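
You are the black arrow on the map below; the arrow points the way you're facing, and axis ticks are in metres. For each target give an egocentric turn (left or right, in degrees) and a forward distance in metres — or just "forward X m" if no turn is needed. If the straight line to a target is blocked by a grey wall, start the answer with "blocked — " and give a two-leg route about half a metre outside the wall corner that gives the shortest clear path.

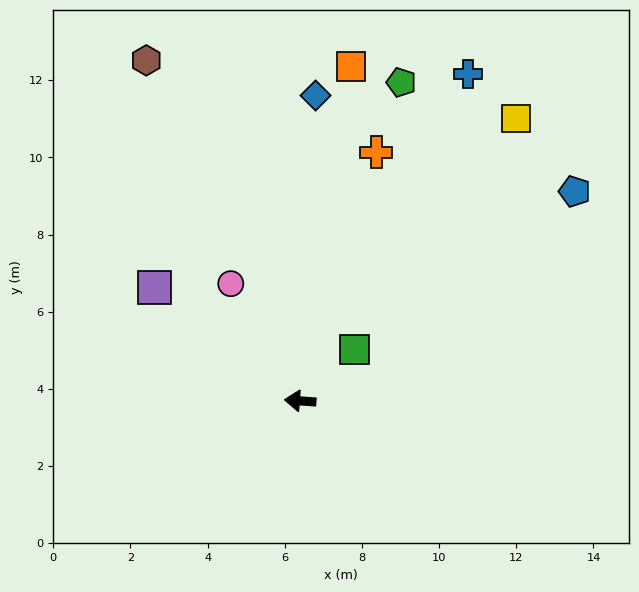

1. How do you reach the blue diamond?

turn right 89°, forward 7.9 m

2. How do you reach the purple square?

turn right 34°, forward 4.8 m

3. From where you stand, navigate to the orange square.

turn right 95°, forward 8.8 m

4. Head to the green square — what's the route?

turn right 132°, forward 1.9 m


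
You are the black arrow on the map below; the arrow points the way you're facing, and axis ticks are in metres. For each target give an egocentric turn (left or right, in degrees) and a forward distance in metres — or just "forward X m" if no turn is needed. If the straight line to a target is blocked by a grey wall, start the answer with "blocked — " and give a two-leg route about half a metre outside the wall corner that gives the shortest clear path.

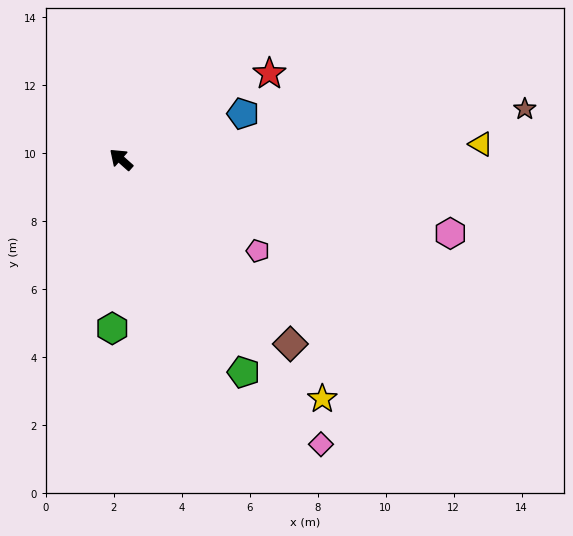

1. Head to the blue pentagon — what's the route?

turn right 118°, forward 3.8 m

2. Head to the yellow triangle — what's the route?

turn right 136°, forward 10.6 m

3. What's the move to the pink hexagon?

turn right 151°, forward 9.9 m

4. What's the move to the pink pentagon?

turn right 172°, forward 4.8 m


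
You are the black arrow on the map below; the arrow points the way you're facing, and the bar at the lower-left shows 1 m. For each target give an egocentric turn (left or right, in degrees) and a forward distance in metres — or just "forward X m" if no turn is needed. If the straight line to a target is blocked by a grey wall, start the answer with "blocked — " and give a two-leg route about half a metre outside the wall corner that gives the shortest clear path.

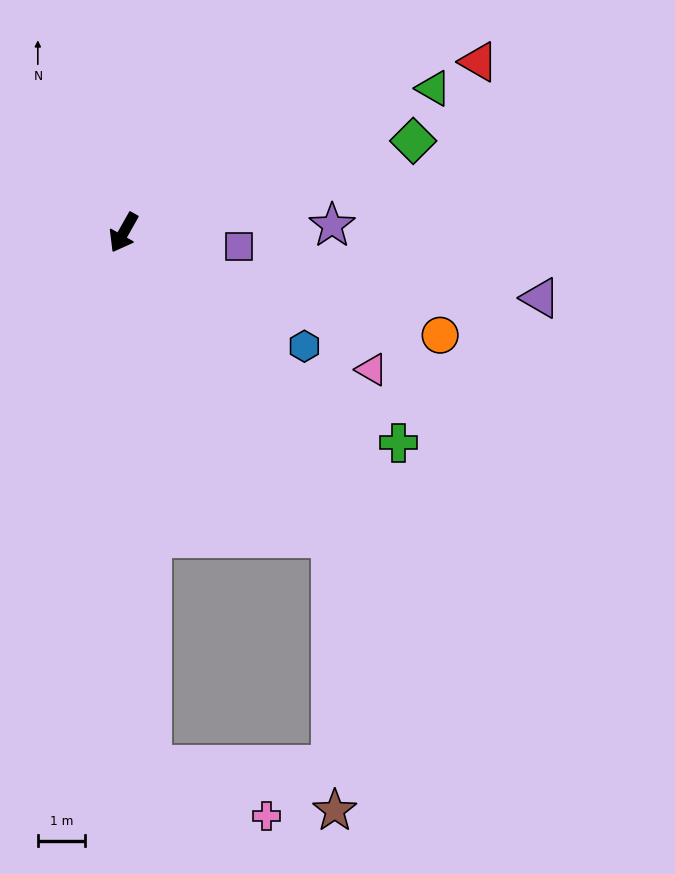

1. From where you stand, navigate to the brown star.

blocked — turn left 64°, forward 7.9 m, then turn right 34°, forward 5.8 m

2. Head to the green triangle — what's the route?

turn left 144°, forward 7.3 m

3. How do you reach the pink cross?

blocked — turn left 32°, forward 11.4 m, then turn left 63°, forward 2.7 m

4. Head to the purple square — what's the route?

turn left 113°, forward 2.5 m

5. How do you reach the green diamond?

turn left 137°, forward 6.5 m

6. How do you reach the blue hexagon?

turn left 87°, forward 4.6 m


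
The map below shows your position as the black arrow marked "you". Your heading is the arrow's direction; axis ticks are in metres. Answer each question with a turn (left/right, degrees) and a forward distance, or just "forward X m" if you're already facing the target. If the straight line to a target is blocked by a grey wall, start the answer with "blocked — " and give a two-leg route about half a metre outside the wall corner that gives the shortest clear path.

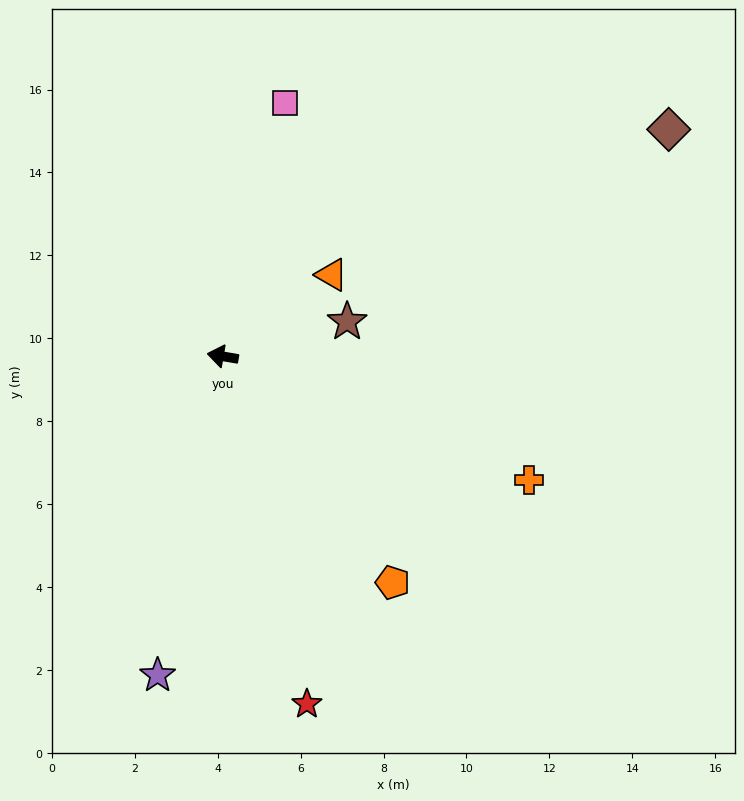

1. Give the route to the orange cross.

turn left 168°, forward 8.0 m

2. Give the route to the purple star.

turn left 88°, forward 7.8 m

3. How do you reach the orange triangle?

turn right 134°, forward 3.3 m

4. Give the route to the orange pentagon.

turn left 137°, forward 6.8 m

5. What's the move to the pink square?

turn right 94°, forward 6.3 m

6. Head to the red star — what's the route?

turn left 113°, forward 8.6 m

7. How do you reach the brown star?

turn right 155°, forward 3.1 m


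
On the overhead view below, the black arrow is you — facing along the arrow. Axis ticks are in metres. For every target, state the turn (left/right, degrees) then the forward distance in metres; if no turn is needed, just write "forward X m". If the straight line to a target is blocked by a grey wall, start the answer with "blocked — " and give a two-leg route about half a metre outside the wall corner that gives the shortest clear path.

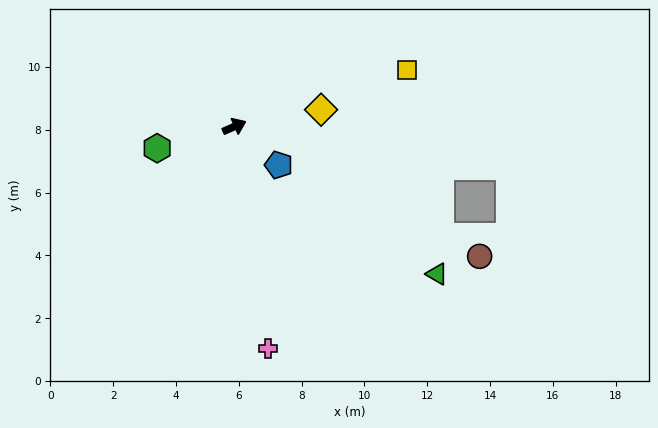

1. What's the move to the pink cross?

turn right 105°, forward 7.2 m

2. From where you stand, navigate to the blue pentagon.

turn right 65°, forward 1.9 m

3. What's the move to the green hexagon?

turn left 172°, forward 2.6 m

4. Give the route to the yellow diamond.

turn right 13°, forward 2.8 m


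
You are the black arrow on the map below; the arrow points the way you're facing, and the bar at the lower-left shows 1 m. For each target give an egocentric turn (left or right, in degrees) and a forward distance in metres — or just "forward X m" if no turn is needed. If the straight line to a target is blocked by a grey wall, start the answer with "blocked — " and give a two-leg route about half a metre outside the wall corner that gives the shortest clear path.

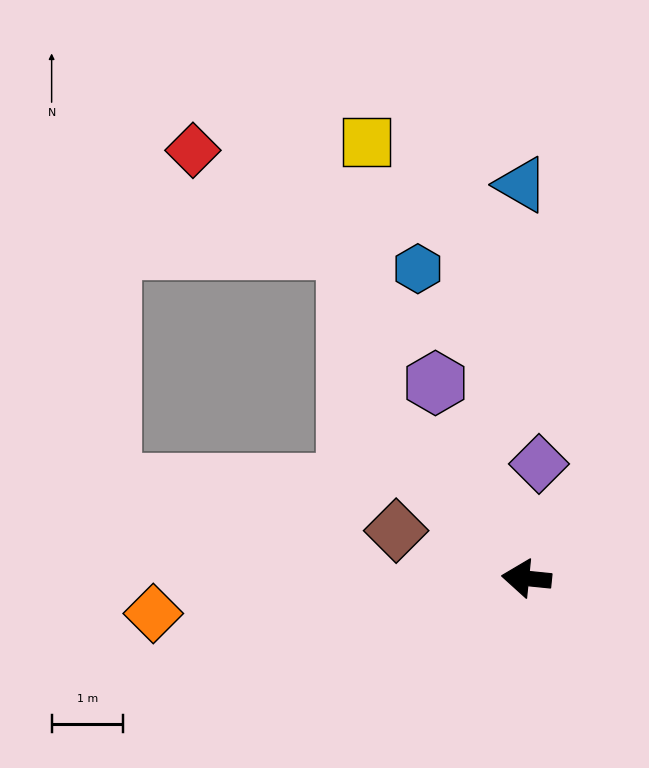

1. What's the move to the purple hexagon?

turn right 59°, forward 3.0 m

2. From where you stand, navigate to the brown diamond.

turn right 14°, forward 1.9 m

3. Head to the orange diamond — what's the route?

turn left 11°, forward 5.3 m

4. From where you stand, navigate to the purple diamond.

turn right 90°, forward 1.6 m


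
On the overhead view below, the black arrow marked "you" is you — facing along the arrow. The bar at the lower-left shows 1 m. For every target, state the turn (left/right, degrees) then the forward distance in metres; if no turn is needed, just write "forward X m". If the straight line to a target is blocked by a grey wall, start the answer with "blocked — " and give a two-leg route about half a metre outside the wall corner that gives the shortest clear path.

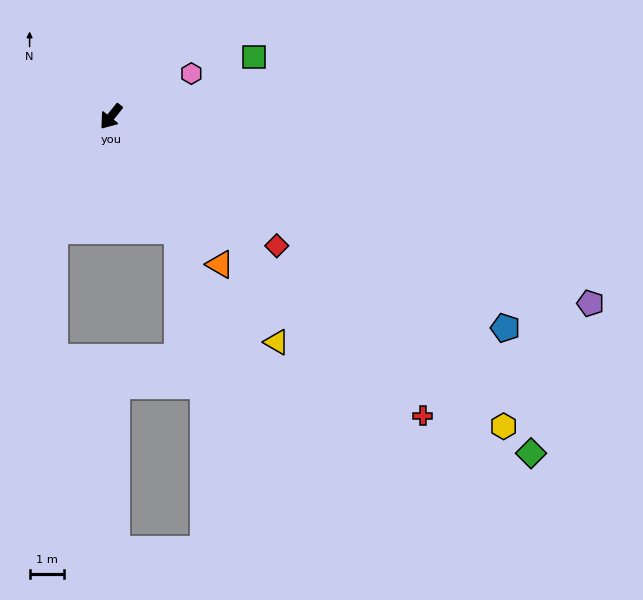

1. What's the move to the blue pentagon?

turn left 100°, forward 13.1 m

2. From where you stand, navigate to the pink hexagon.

turn left 157°, forward 2.7 m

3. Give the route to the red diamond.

turn left 91°, forward 6.1 m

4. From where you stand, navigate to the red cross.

turn left 85°, forward 12.6 m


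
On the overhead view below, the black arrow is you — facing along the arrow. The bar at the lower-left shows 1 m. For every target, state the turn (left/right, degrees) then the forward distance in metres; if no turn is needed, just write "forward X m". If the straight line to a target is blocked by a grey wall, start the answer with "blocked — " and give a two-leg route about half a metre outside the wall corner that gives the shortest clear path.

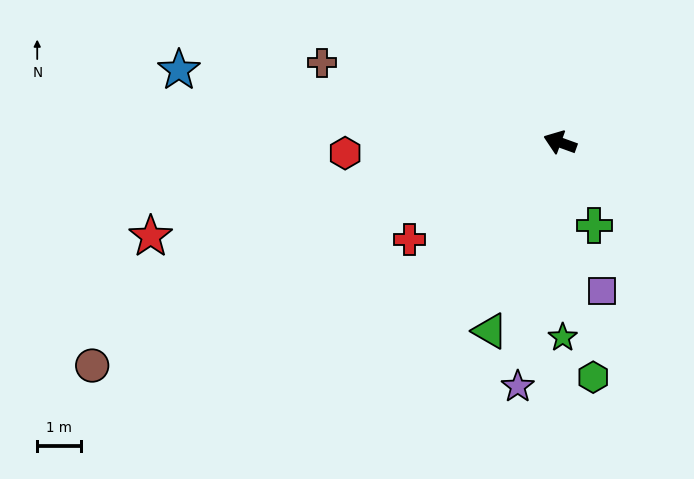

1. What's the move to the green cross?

turn left 132°, forward 2.0 m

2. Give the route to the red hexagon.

turn left 23°, forward 4.9 m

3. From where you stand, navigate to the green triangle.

turn left 90°, forward 4.6 m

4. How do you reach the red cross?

turn left 53°, forward 4.1 m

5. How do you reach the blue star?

turn left 9°, forward 8.8 m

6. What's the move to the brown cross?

forward 5.7 m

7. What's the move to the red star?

turn left 33°, forward 9.5 m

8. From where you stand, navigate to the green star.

turn left 111°, forward 4.4 m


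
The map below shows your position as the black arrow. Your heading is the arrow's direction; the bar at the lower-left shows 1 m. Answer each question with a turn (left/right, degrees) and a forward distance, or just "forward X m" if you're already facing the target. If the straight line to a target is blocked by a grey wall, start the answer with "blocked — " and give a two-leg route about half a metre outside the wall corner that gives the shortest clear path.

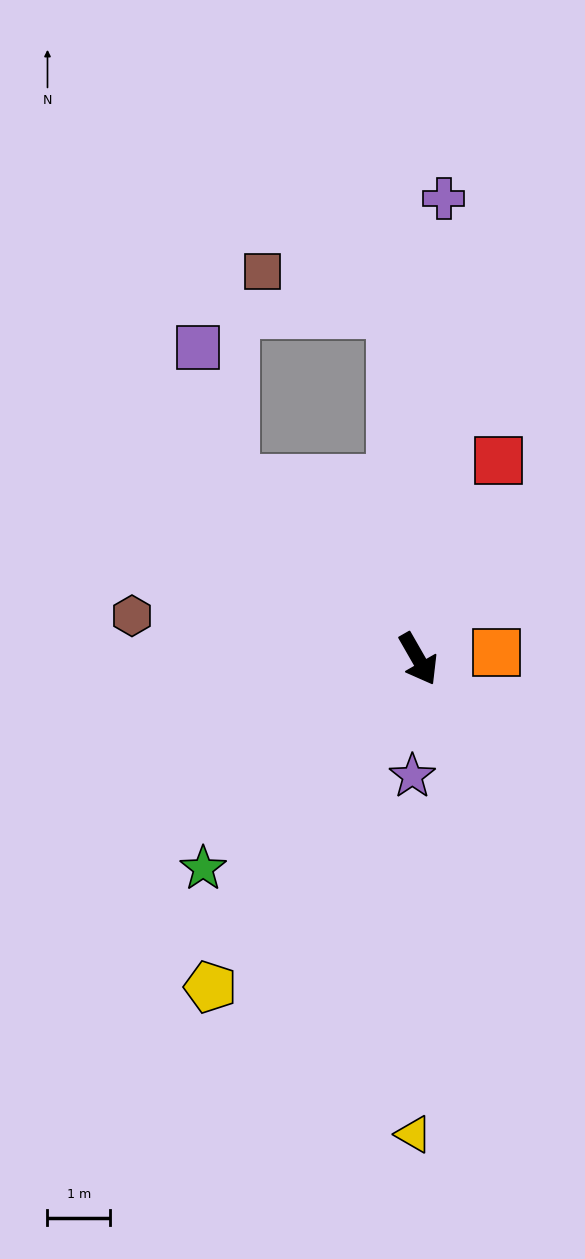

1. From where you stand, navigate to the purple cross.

turn left 147°, forward 7.4 m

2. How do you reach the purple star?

turn right 33°, forward 1.9 m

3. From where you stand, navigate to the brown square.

blocked — turn left 154°, forward 5.6 m, then turn left 69°, forward 2.2 m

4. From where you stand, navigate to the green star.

turn right 76°, forward 4.8 m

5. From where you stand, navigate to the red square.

turn left 128°, forward 3.4 m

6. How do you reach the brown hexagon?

turn right 128°, forward 4.6 m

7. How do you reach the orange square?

turn left 65°, forward 1.3 m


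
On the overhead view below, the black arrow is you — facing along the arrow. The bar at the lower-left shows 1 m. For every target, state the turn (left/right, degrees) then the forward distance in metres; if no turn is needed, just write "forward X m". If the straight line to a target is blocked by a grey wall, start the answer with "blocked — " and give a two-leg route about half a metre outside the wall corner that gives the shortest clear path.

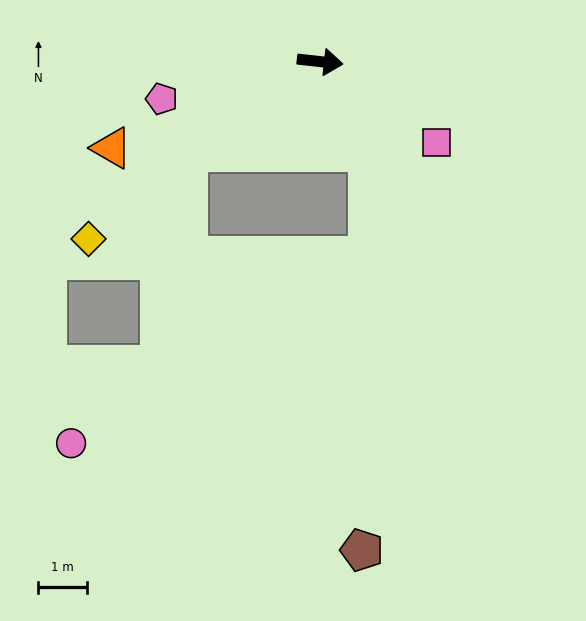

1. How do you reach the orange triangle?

turn right 151°, forward 4.7 m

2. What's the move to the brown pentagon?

blocked — turn right 55°, forward 2.1 m, then turn right 30°, forward 8.3 m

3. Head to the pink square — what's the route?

turn right 29°, forward 2.9 m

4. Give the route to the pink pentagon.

turn right 161°, forward 3.4 m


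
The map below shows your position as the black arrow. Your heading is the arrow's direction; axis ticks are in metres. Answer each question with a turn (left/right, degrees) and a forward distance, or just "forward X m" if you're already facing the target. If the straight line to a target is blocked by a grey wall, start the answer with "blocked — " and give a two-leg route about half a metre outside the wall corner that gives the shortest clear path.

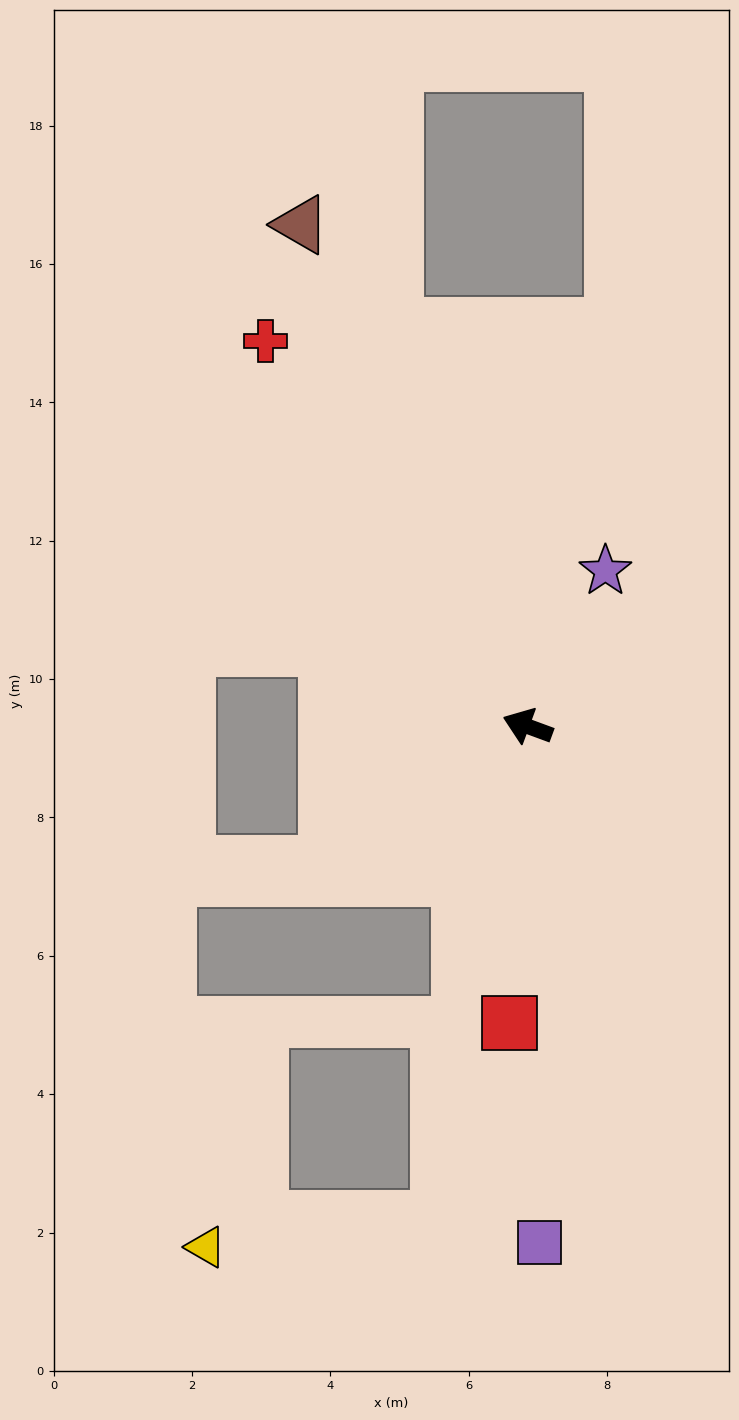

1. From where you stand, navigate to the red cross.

turn right 36°, forward 6.7 m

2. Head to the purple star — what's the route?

turn right 96°, forward 2.5 m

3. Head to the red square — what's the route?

turn left 107°, forward 4.3 m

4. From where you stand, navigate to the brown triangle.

turn right 45°, forward 8.0 m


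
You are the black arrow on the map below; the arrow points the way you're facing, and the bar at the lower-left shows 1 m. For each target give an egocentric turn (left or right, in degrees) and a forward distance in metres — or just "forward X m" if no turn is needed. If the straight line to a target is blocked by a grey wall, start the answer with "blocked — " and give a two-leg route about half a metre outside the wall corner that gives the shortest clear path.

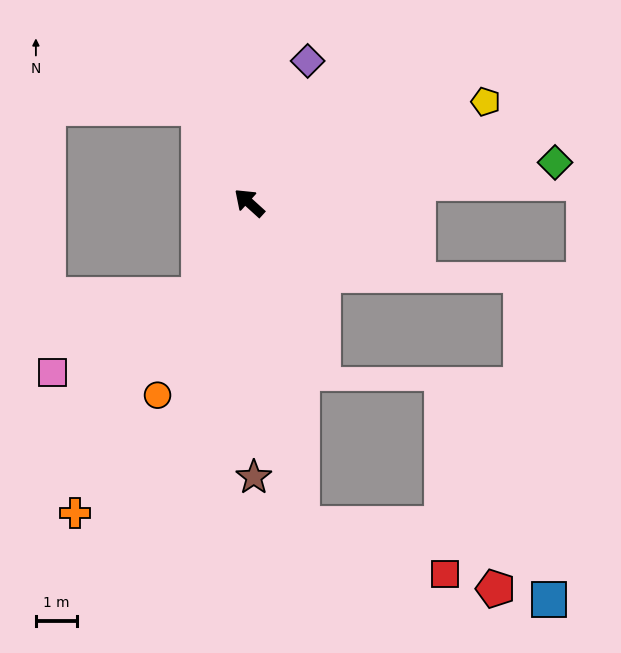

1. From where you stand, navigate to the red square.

blocked — turn left 142°, forward 7.8 m, then turn left 61°, forward 3.6 m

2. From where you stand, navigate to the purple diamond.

turn right 70°, forward 3.7 m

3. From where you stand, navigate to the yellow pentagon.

turn right 115°, forward 6.2 m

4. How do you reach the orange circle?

turn left 107°, forward 5.1 m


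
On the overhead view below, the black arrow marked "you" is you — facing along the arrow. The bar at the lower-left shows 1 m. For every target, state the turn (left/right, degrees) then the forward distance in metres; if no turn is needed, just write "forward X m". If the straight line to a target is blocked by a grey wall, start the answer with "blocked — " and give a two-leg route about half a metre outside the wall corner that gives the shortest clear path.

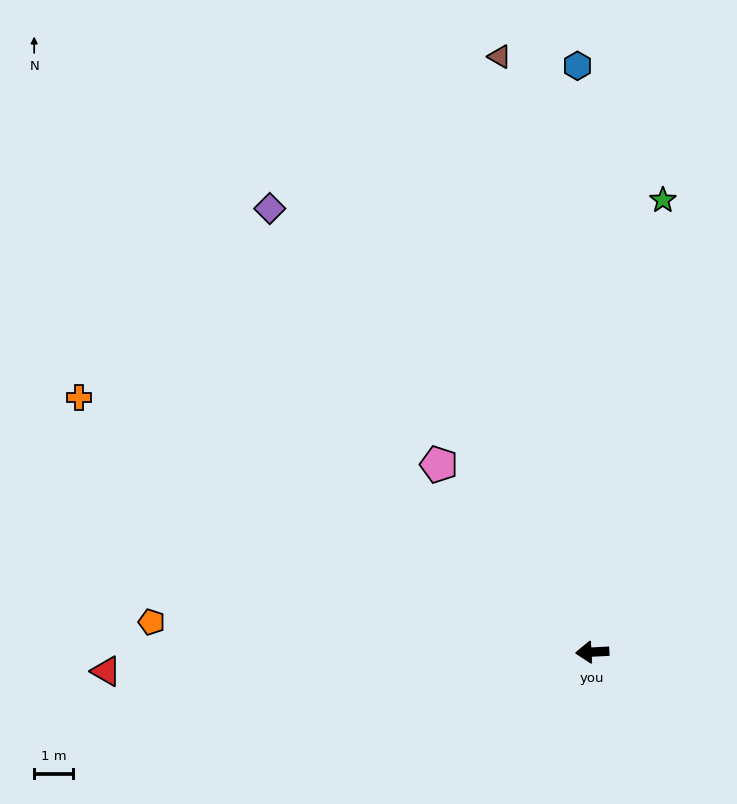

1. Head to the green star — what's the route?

turn right 102°, forward 11.6 m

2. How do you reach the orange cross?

turn right 29°, forward 14.6 m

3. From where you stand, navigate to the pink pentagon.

turn right 54°, forward 6.2 m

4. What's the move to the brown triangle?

turn right 84°, forward 15.3 m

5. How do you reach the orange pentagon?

turn right 7°, forward 11.2 m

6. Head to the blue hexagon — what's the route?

turn right 92°, forward 14.9 m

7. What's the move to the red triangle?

forward 12.4 m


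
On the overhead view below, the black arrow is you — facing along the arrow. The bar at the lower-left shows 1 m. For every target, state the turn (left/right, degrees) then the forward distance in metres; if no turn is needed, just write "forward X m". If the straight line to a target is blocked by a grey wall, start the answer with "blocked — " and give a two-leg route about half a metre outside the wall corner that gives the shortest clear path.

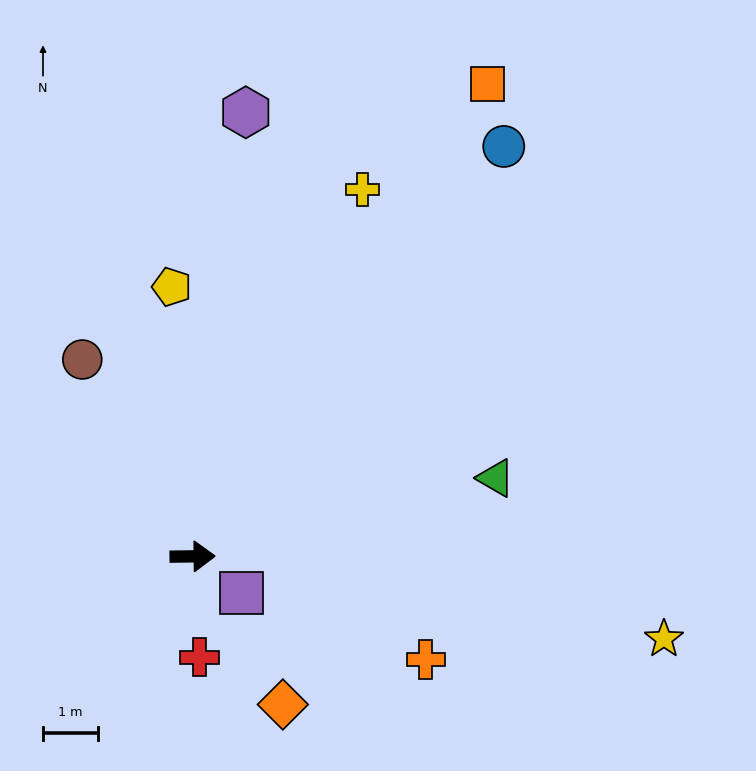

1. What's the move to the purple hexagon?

turn left 82°, forward 8.2 m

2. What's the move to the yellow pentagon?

turn left 94°, forward 5.0 m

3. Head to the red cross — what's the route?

turn right 87°, forward 1.8 m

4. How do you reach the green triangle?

turn left 14°, forward 5.7 m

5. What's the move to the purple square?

turn right 38°, forward 1.1 m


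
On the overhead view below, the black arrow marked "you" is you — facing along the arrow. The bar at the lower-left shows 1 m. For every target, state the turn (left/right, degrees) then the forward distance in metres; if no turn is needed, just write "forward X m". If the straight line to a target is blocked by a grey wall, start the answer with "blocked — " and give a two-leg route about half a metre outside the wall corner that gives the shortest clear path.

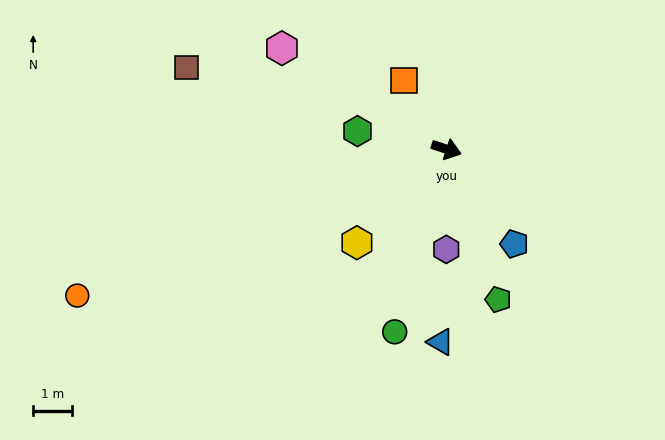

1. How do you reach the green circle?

turn right 88°, forward 4.8 m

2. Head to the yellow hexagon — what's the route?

turn right 116°, forward 3.3 m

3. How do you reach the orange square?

turn left 140°, forward 2.1 m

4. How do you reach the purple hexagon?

turn right 72°, forward 2.6 m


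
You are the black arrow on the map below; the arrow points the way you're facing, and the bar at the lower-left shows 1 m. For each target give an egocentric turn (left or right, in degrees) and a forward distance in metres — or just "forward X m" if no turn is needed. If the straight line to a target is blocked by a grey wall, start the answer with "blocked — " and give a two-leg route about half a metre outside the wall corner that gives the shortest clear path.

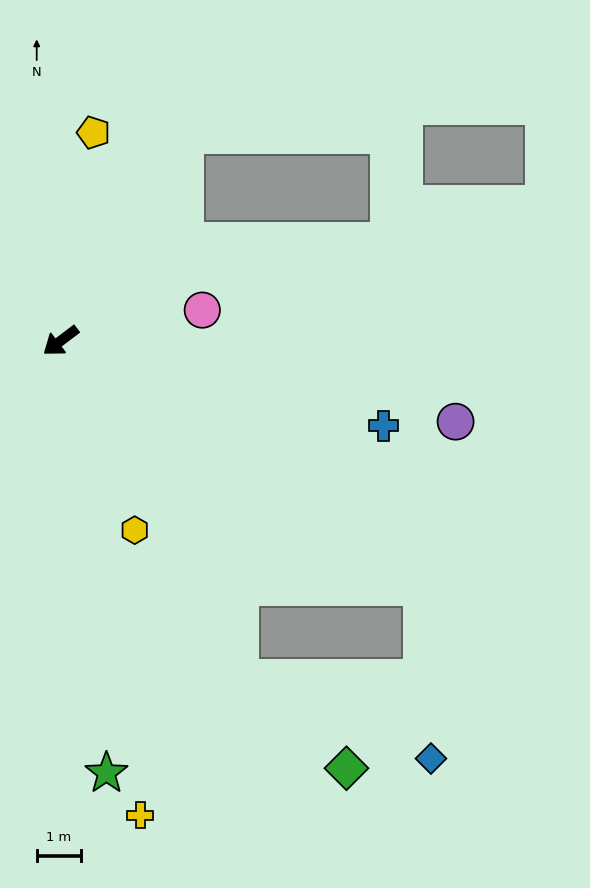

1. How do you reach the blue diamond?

blocked — turn left 81°, forward 8.7 m, then turn left 39°, forward 4.7 m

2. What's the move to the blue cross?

turn left 128°, forward 7.6 m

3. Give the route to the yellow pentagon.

turn right 136°, forward 4.8 m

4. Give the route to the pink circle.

turn left 155°, forward 3.3 m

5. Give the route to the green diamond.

blocked — turn left 81°, forward 8.7 m, then turn left 21°, forward 3.2 m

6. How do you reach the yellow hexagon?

turn left 74°, forward 4.6 m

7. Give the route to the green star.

turn left 59°, forward 9.9 m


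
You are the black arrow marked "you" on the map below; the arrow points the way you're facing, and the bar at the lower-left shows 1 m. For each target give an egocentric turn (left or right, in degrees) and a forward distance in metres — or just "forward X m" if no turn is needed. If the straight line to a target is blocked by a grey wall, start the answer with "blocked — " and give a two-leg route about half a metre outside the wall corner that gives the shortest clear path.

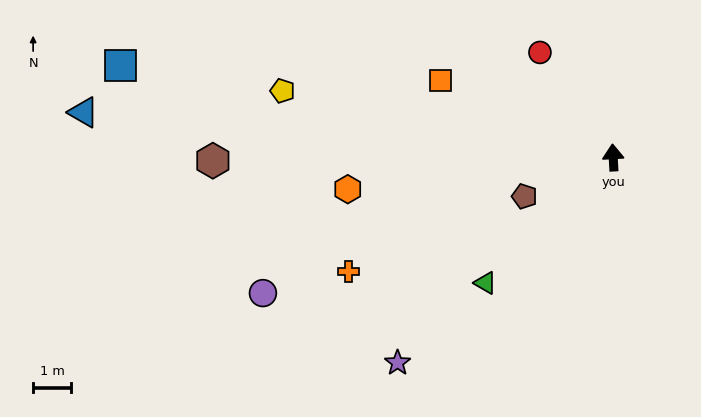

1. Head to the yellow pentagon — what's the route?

turn left 75°, forward 8.9 m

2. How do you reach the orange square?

turn left 63°, forward 5.0 m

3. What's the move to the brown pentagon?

turn left 110°, forward 2.5 m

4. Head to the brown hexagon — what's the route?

turn left 87°, forward 10.5 m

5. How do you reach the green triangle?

turn left 131°, forward 4.7 m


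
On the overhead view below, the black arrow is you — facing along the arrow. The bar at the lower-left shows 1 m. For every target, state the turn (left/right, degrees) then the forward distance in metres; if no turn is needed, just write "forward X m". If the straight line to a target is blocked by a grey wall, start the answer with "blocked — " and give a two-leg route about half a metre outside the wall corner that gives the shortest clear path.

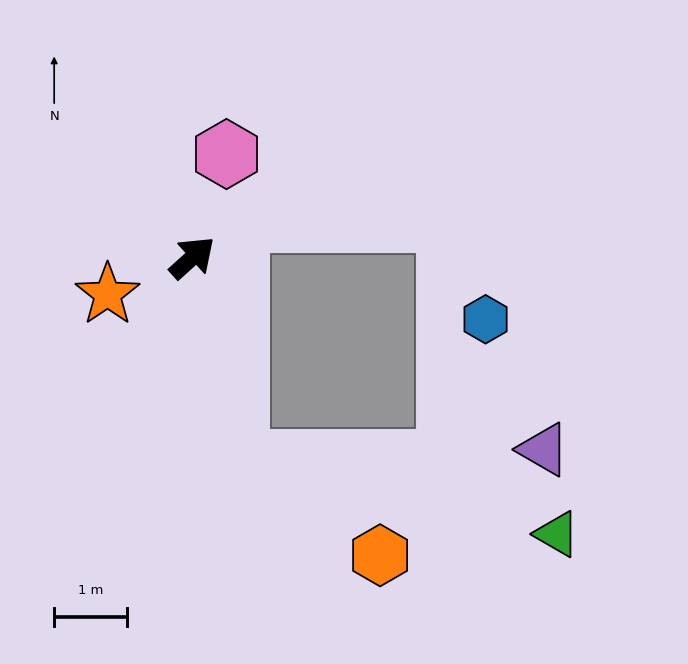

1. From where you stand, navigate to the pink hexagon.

turn left 30°, forward 1.5 m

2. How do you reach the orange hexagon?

blocked — turn right 119°, forward 2.9 m, then turn left 43°, forward 2.3 m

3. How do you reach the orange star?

turn left 161°, forward 1.3 m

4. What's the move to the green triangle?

blocked — turn right 119°, forward 2.9 m, then turn left 64°, forward 4.5 m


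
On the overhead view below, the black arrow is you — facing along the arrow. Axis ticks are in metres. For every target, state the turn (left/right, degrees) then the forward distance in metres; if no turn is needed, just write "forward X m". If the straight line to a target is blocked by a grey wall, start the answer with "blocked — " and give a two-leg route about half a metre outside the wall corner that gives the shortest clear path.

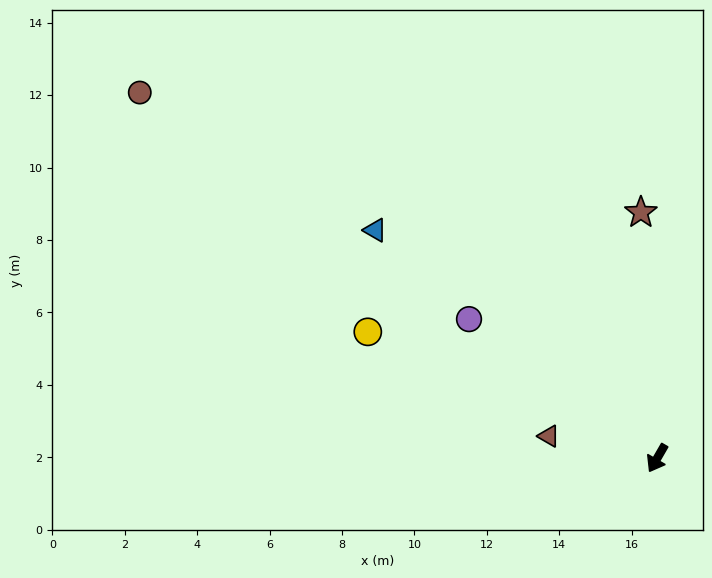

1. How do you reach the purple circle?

turn right 96°, forward 6.5 m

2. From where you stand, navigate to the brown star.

turn right 146°, forward 6.8 m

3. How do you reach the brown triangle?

turn right 72°, forward 3.1 m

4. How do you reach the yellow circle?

turn right 84°, forward 8.7 m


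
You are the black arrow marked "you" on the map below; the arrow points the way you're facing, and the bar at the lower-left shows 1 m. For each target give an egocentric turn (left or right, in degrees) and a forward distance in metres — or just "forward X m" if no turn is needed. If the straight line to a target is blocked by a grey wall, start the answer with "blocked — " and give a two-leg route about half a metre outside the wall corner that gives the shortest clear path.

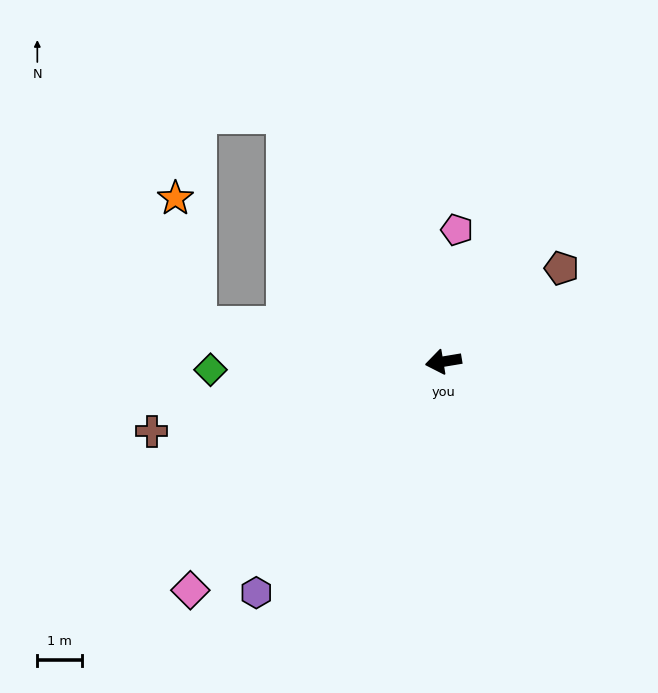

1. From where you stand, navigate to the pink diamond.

turn left 33°, forward 7.6 m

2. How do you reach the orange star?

blocked — turn right 18°, forward 5.5 m, then turn right 71°, forward 2.8 m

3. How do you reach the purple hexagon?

turn left 42°, forward 6.6 m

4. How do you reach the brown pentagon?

turn right 151°, forward 3.3 m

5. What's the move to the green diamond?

turn right 7°, forward 5.2 m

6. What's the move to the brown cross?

turn left 4°, forward 6.6 m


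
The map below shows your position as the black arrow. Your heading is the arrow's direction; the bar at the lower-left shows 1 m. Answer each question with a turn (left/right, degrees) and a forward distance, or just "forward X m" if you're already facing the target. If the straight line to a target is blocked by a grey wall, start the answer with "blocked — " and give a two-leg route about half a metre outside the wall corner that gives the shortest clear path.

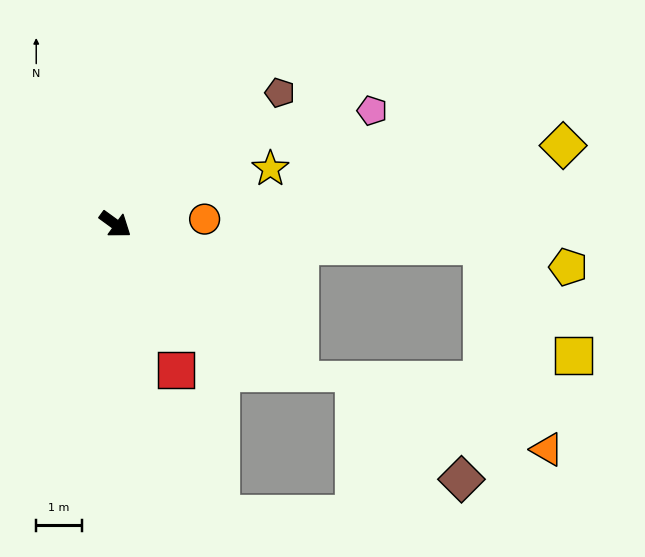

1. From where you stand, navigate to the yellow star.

turn left 56°, forward 3.6 m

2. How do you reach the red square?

turn right 32°, forward 3.5 m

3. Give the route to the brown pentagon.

turn left 75°, forward 4.6 m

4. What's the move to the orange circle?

turn left 39°, forward 2.0 m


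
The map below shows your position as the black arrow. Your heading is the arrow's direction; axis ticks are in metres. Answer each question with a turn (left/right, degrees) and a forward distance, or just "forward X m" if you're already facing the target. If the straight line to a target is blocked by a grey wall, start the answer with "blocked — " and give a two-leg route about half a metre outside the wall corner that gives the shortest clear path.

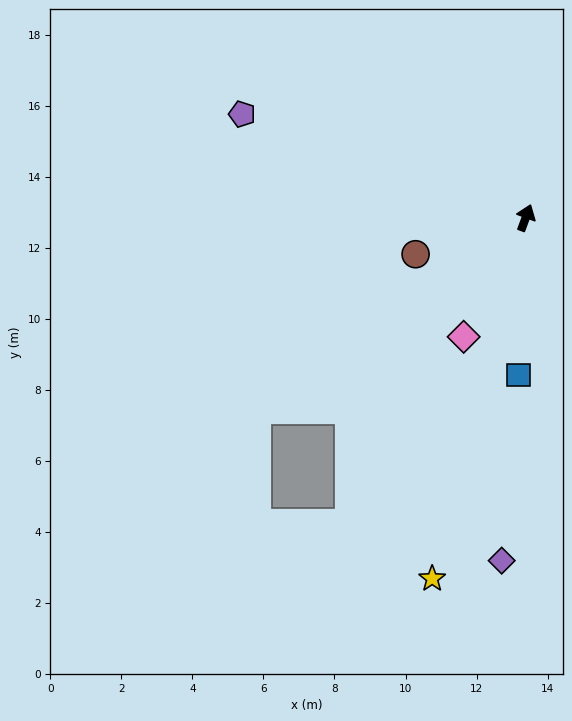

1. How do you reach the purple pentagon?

turn left 90°, forward 8.5 m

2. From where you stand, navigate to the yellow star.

turn right 174°, forward 10.5 m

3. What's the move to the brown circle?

turn left 129°, forward 3.3 m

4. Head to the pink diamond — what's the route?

turn left 173°, forward 3.8 m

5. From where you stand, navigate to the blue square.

turn right 162°, forward 4.4 m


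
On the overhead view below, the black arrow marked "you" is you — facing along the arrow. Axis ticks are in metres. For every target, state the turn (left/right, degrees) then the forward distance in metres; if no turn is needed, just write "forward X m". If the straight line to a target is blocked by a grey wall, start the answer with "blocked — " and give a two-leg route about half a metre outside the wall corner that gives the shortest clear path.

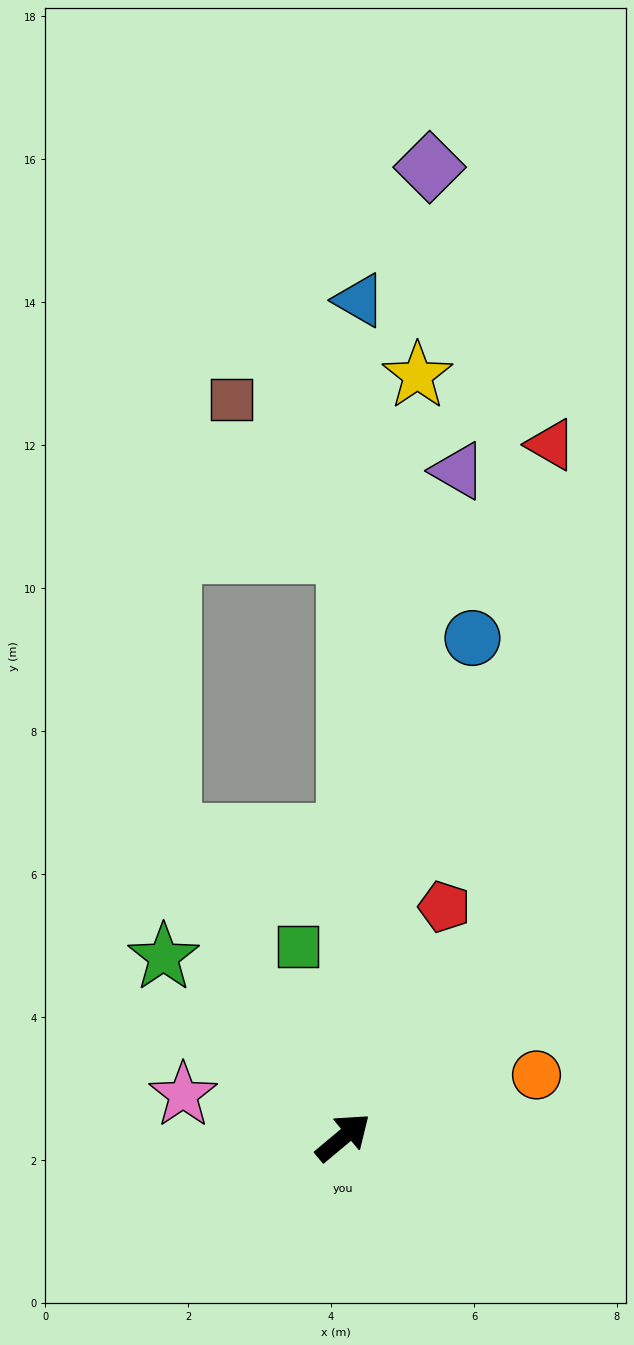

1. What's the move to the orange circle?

turn right 22°, forward 2.8 m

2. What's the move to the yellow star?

turn left 45°, forward 10.7 m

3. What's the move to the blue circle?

turn left 36°, forward 7.2 m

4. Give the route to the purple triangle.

turn left 40°, forward 9.5 m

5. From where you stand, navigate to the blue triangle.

turn left 49°, forward 11.7 m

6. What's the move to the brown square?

blocked — turn left 50°, forward 8.2 m, then turn left 37°, forward 2.7 m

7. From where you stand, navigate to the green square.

turn left 63°, forward 2.7 m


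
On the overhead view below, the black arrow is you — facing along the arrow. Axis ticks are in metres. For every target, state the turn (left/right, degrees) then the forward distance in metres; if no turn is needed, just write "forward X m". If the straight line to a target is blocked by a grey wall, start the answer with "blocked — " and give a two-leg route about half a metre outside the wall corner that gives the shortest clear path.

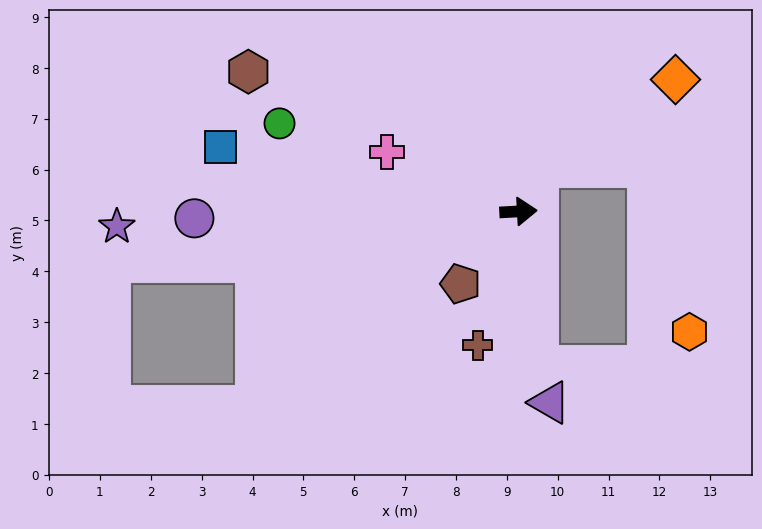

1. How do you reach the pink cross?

turn left 153°, forward 2.8 m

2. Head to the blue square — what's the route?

turn left 165°, forward 6.0 m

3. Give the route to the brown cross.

turn right 110°, forward 2.7 m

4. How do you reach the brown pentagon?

turn right 132°, forward 1.8 m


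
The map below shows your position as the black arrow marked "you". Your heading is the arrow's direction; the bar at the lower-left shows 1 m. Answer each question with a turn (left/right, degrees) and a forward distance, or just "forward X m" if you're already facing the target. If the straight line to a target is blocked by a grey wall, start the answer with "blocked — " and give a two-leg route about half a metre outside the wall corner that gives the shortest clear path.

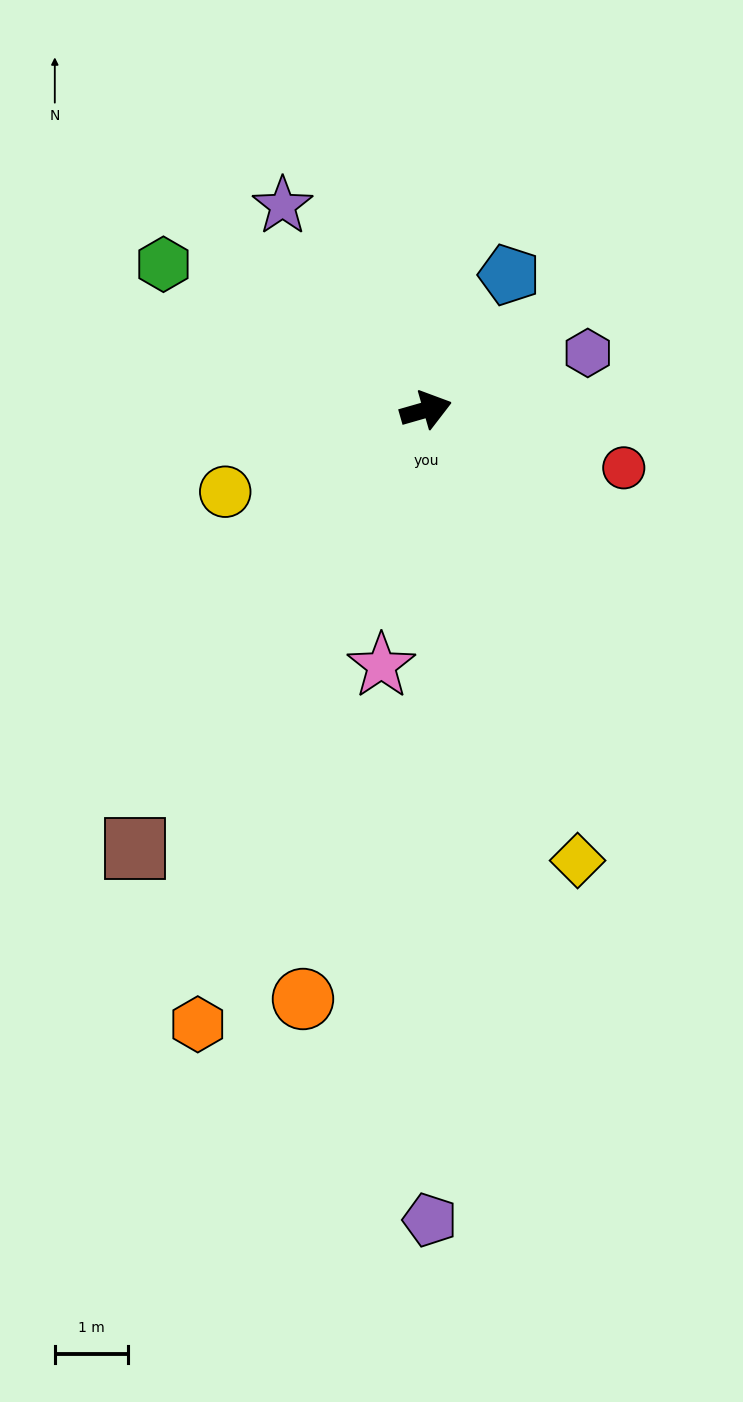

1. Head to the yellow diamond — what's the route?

turn right 87°, forward 6.5 m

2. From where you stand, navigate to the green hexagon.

turn left 135°, forward 4.1 m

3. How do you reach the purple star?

turn left 109°, forward 3.4 m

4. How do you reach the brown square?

turn right 140°, forward 7.2 m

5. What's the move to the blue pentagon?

turn left 42°, forward 2.2 m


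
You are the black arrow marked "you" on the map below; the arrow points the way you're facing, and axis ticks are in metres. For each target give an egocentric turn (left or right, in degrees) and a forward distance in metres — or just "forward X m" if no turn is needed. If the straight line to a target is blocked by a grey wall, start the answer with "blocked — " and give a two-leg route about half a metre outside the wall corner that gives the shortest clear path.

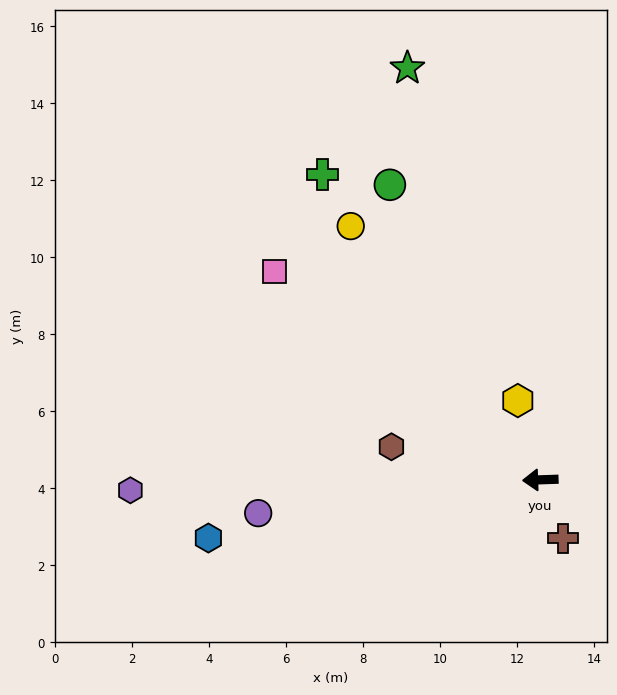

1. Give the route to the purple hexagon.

forward 10.6 m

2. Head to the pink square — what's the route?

turn right 40°, forward 8.8 m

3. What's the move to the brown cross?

turn left 109°, forward 1.6 m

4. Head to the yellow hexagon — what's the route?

turn right 76°, forward 2.1 m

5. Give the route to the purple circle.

turn left 5°, forward 7.4 m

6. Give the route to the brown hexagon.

turn right 14°, forward 4.0 m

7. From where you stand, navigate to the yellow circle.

turn right 55°, forward 8.2 m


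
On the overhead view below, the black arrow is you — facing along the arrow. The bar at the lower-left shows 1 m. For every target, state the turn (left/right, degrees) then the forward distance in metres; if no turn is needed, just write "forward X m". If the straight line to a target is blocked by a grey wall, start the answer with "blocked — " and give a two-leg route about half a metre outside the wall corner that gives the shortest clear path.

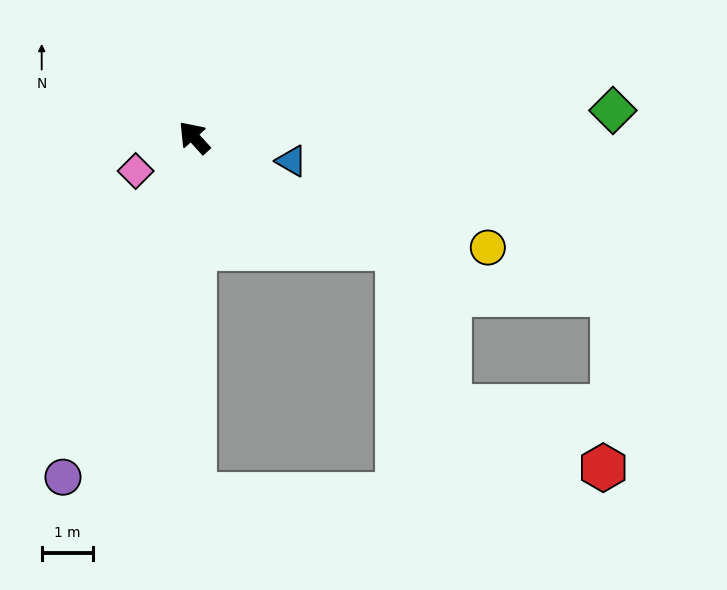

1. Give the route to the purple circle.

turn left 117°, forward 7.1 m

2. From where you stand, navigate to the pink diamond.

turn left 78°, forward 1.3 m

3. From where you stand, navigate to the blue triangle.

turn right 146°, forward 2.0 m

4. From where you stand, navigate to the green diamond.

turn right 128°, forward 8.2 m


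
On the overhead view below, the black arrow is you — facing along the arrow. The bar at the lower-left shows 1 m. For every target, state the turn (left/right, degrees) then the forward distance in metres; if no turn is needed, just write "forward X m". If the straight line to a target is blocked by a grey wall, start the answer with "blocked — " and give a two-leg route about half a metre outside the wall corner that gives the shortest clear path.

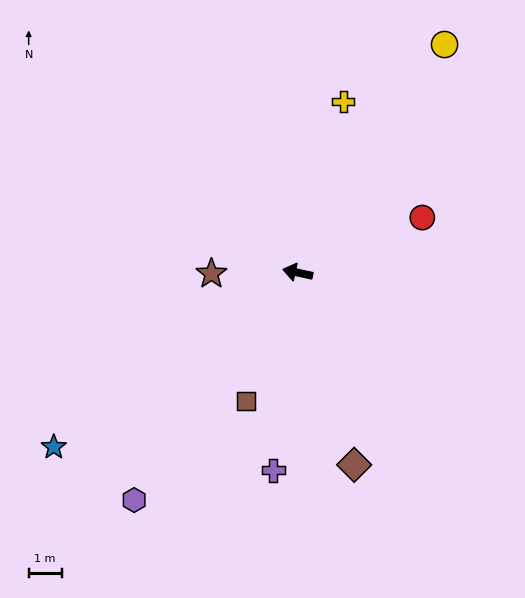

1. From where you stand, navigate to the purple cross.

turn left 95°, forward 6.0 m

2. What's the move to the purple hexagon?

turn left 66°, forward 8.5 m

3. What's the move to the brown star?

turn left 13°, forward 2.6 m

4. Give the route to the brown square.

turn left 80°, forward 4.2 m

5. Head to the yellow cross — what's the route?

turn right 93°, forward 5.4 m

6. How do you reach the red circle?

turn right 144°, forward 4.1 m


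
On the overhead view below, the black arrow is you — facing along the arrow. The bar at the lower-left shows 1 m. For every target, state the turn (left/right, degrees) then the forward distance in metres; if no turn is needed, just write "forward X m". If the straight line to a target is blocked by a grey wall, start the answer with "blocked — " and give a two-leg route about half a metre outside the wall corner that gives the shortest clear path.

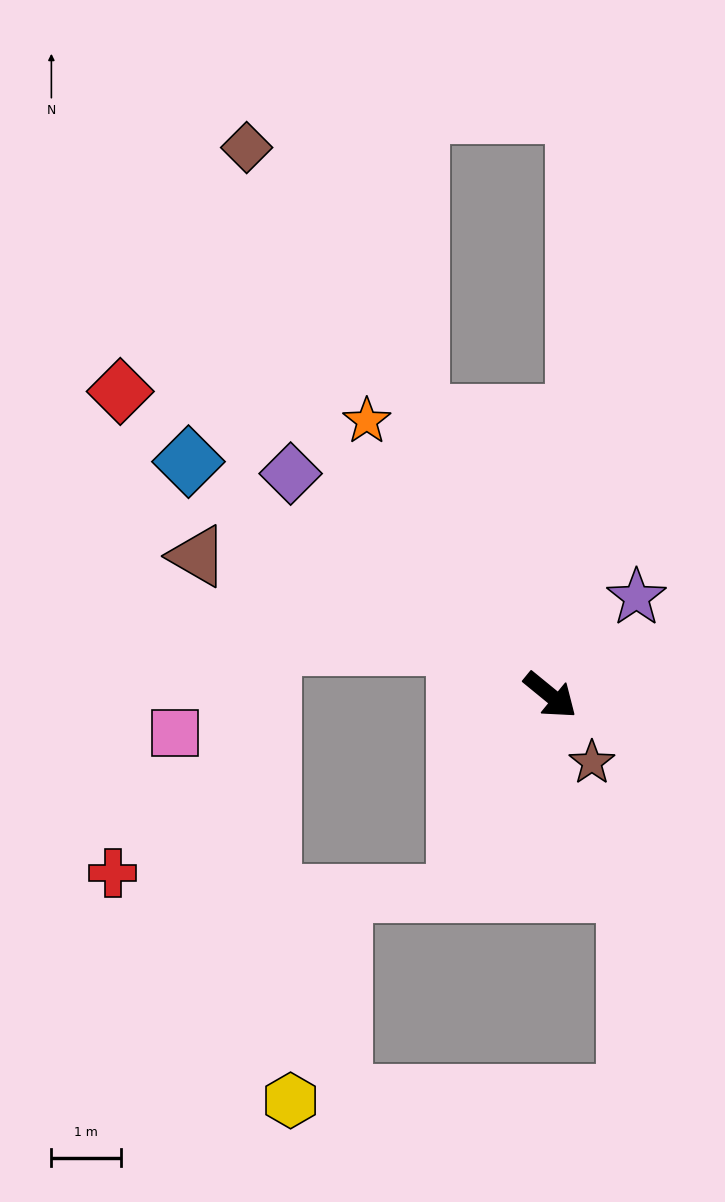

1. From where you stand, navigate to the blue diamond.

turn right 174°, forward 6.2 m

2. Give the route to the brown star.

turn right 19°, forward 1.1 m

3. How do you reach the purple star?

turn left 88°, forward 1.9 m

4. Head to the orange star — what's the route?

turn left 163°, forward 4.8 m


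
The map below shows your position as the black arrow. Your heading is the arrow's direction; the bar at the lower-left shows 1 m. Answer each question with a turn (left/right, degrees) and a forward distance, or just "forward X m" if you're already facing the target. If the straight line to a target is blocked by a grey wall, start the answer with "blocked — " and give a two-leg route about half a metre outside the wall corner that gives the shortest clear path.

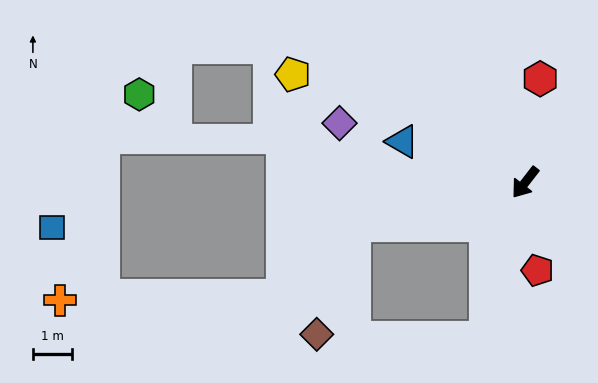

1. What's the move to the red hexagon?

turn right 150°, forward 2.7 m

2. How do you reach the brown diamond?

blocked — turn right 38°, forward 4.5 m, then turn left 57°, forward 3.0 m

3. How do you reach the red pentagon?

turn left 46°, forward 2.3 m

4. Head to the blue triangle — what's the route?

turn right 71°, forward 3.3 m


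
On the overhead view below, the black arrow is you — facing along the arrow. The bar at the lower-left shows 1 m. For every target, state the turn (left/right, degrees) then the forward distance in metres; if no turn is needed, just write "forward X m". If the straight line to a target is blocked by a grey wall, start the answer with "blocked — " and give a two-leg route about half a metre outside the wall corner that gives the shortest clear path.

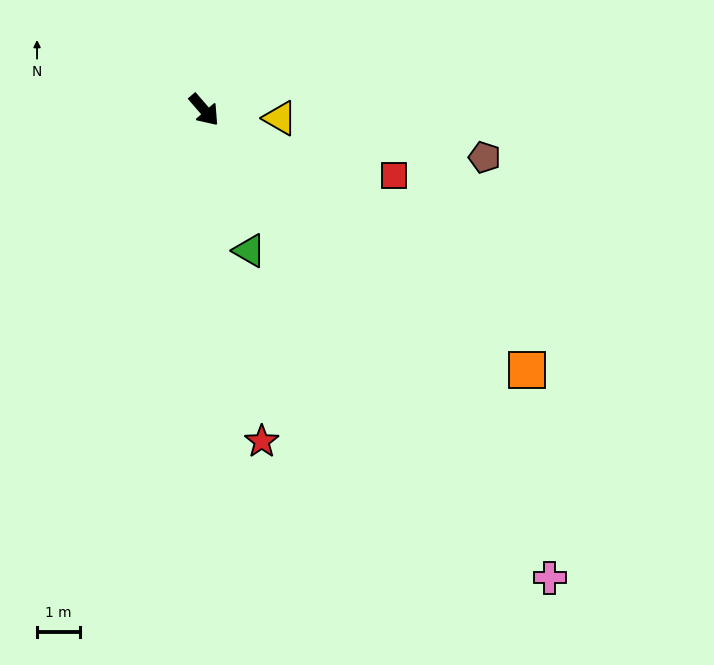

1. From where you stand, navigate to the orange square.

turn left 10°, forward 9.6 m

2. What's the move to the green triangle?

turn right 23°, forward 3.4 m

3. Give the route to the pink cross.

turn right 4°, forward 13.4 m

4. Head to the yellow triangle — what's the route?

turn left 43°, forward 1.8 m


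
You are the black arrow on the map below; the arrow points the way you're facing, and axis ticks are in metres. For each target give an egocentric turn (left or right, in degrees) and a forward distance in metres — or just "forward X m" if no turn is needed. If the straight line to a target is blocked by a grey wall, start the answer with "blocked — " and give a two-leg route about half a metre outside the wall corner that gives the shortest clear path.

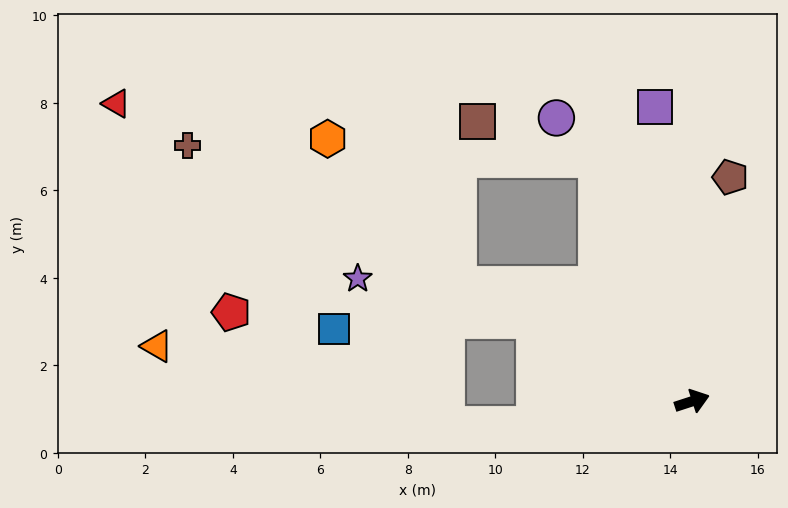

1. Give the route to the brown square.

blocked — turn left 93°, forward 5.9 m, then turn left 51°, forward 2.9 m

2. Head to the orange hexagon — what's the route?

blocked — turn left 136°, forward 6.0 m, then turn right 22°, forward 4.5 m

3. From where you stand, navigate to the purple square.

turn left 79°, forward 6.8 m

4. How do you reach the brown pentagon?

turn left 62°, forward 5.2 m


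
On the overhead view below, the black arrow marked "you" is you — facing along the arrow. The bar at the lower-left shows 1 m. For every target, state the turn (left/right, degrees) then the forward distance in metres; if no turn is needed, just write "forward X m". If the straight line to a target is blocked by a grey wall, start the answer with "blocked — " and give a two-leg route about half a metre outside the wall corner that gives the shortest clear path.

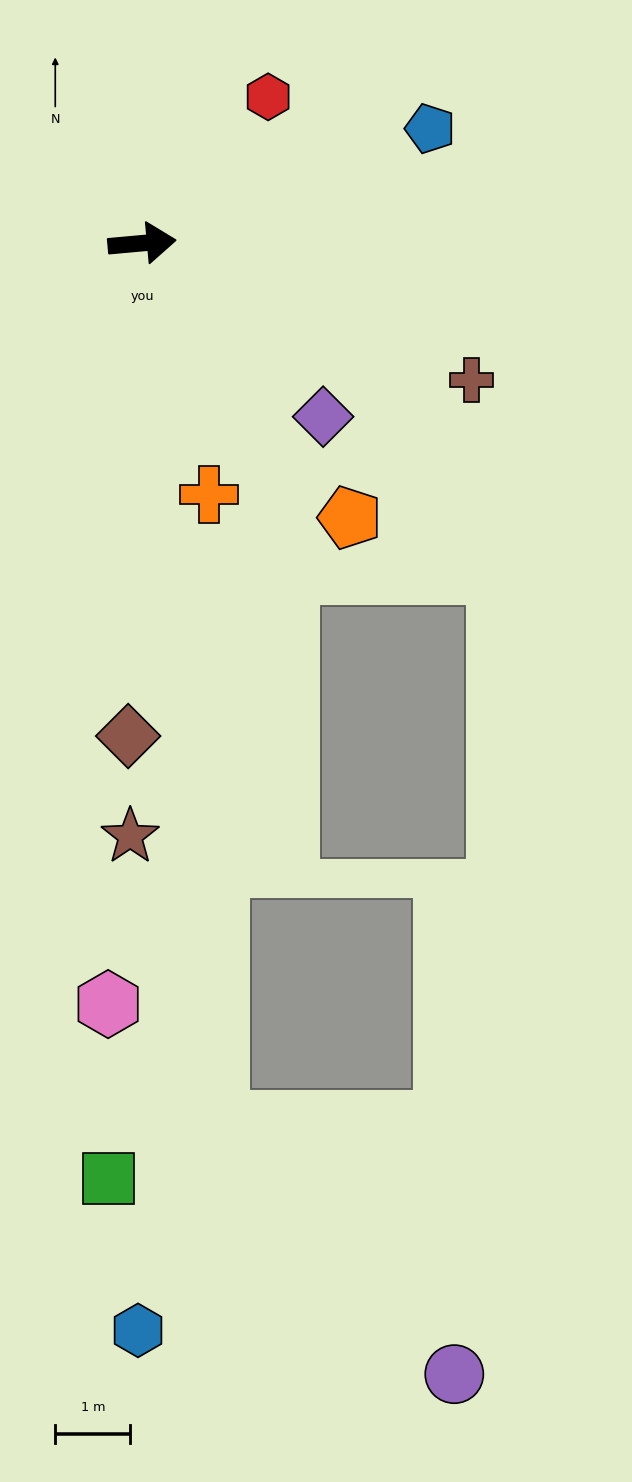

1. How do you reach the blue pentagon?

turn left 17°, forward 4.1 m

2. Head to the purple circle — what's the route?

blocked — turn right 90°, forward 11.7 m, then turn left 38°, forward 4.6 m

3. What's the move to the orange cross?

turn right 80°, forward 3.5 m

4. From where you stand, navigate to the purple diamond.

turn right 49°, forward 3.3 m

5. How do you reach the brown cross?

turn right 28°, forward 4.7 m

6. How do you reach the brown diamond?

turn right 97°, forward 6.6 m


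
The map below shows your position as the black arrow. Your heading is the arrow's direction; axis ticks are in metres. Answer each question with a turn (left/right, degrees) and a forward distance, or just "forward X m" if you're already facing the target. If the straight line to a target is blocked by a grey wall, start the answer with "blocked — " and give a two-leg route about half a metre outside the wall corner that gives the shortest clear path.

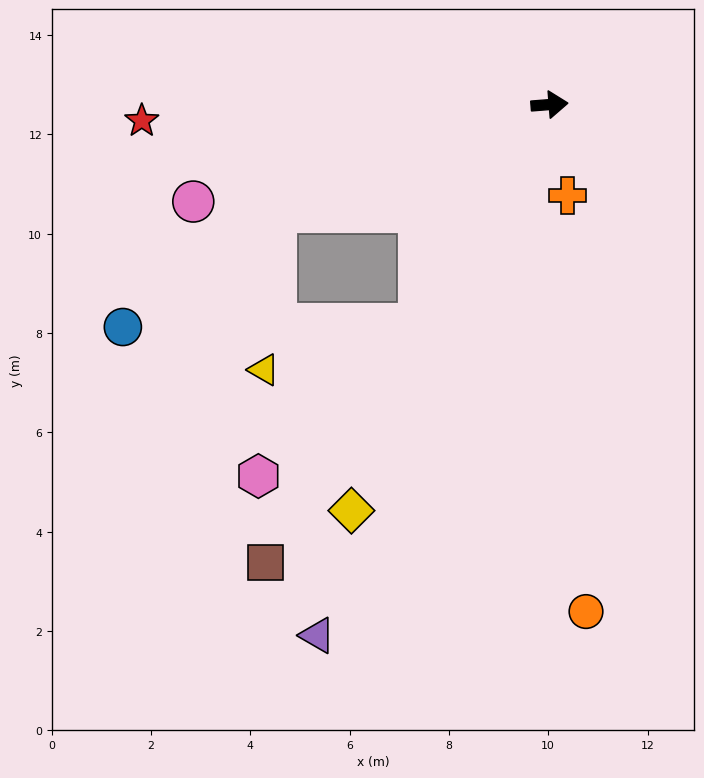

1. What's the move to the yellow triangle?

blocked — turn right 125°, forward 5.1 m, then turn right 43°, forward 3.3 m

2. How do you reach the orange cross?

turn right 83°, forward 1.9 m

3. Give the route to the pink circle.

turn right 169°, forward 7.4 m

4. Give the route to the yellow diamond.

turn right 121°, forward 9.1 m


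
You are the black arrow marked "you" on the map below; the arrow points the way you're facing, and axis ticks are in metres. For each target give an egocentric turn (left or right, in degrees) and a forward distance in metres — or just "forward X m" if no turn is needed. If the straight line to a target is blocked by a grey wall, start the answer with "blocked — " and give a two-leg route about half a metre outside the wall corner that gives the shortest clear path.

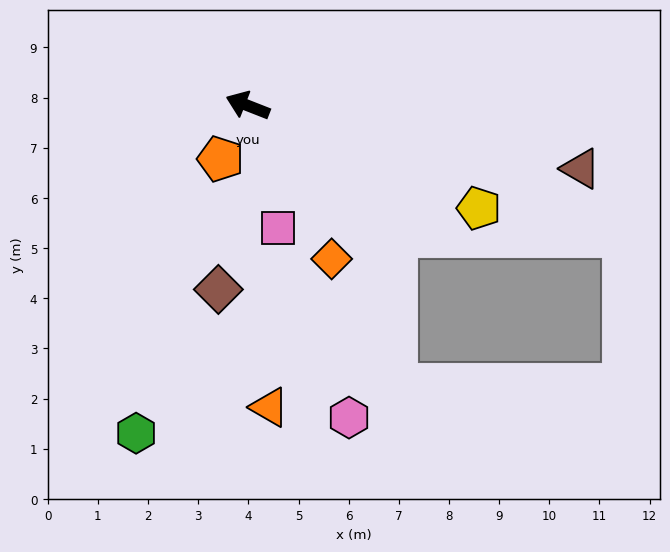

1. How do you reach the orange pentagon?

turn left 84°, forward 1.2 m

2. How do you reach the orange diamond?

turn left 140°, forward 3.5 m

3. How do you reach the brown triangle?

turn right 169°, forward 6.8 m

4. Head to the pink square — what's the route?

turn left 125°, forward 2.5 m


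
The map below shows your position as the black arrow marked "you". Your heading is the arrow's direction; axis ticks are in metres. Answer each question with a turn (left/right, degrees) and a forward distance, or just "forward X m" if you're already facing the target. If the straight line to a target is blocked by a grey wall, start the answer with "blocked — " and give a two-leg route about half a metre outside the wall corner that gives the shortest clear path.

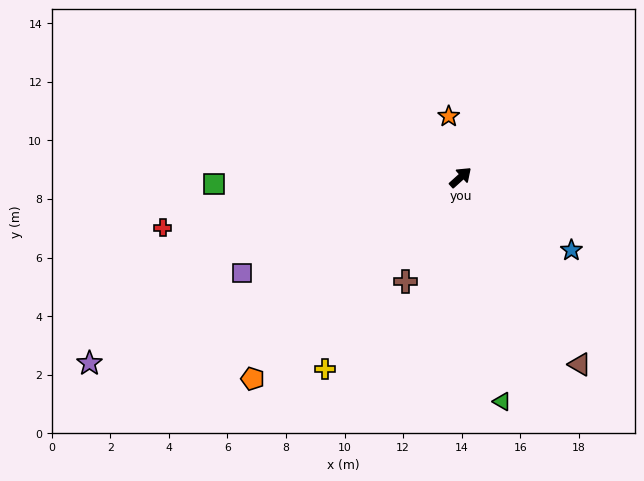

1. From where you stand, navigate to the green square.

turn left 140°, forward 8.4 m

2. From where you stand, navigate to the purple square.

turn left 162°, forward 8.1 m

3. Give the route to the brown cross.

turn right 160°, forward 4.0 m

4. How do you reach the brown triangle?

turn right 99°, forward 7.6 m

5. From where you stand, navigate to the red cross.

turn left 148°, forward 10.3 m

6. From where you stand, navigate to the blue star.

turn right 75°, forward 4.5 m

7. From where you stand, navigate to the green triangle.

turn right 121°, forward 7.8 m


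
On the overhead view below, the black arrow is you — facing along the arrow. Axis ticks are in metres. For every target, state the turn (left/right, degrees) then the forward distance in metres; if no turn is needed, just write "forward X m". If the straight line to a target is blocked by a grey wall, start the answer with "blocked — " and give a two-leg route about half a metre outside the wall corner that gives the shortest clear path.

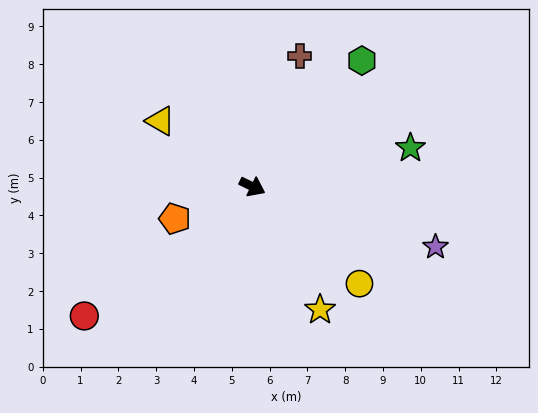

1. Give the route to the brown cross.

turn left 96°, forward 3.7 m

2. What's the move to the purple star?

turn left 8°, forward 5.1 m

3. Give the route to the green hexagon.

turn left 75°, forward 4.4 m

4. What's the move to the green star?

turn left 40°, forward 4.3 m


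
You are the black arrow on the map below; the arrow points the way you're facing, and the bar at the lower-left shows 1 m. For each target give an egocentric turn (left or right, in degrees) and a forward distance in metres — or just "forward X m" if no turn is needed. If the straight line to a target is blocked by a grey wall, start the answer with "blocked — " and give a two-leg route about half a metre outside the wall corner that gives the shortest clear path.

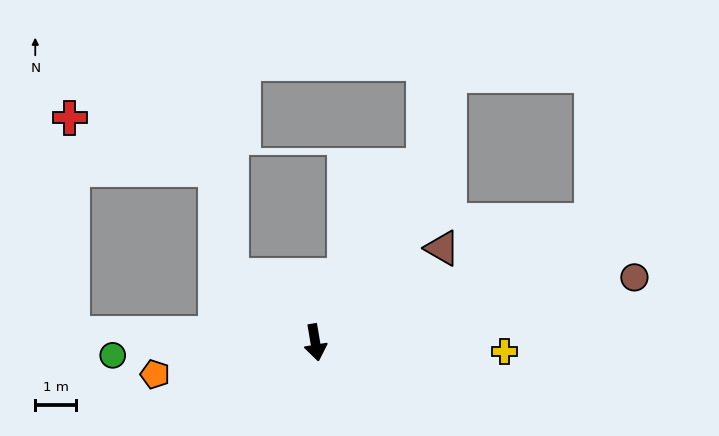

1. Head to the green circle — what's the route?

turn right 96°, forward 5.0 m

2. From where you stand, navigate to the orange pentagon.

turn right 88°, forward 4.0 m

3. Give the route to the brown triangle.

turn left 117°, forward 3.9 m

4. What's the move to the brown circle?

turn left 92°, forward 8.0 m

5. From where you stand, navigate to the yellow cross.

turn left 78°, forward 4.6 m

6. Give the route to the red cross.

blocked — turn right 102°, forward 5.9 m, then turn right 87°, forward 5.3 m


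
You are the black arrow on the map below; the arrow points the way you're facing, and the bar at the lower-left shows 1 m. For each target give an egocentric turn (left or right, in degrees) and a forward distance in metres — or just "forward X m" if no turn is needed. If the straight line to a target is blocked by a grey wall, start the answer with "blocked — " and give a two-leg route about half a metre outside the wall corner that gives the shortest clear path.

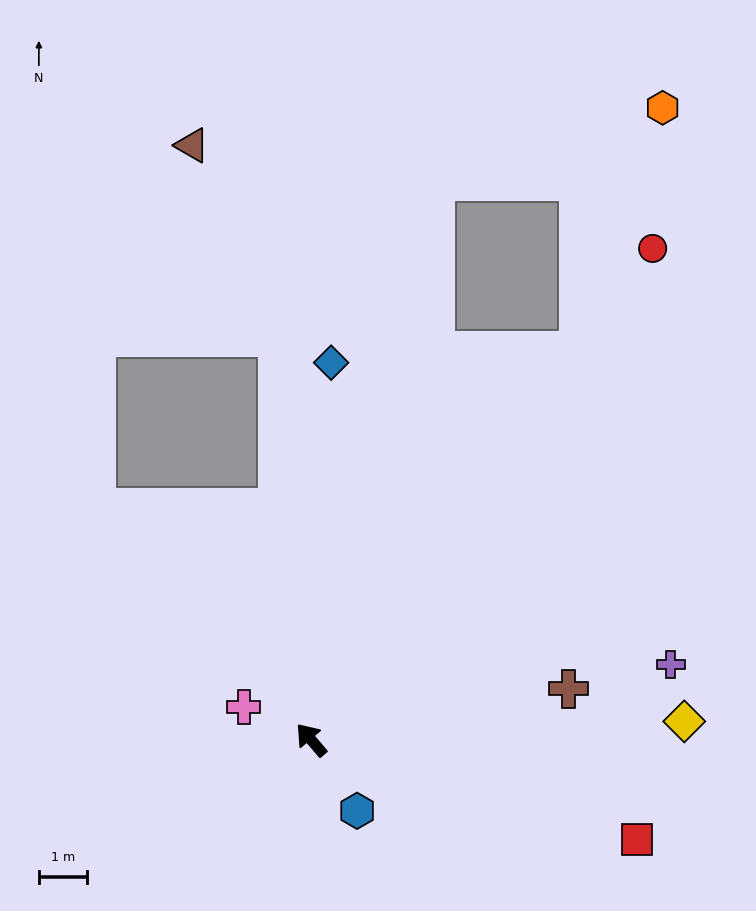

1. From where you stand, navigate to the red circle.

turn right 75°, forward 12.5 m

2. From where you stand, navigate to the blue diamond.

turn right 44°, forward 7.9 m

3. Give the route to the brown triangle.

blocked — turn right 36°, forward 8.4 m, then turn left 20°, forward 4.4 m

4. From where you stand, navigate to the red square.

turn right 148°, forward 7.1 m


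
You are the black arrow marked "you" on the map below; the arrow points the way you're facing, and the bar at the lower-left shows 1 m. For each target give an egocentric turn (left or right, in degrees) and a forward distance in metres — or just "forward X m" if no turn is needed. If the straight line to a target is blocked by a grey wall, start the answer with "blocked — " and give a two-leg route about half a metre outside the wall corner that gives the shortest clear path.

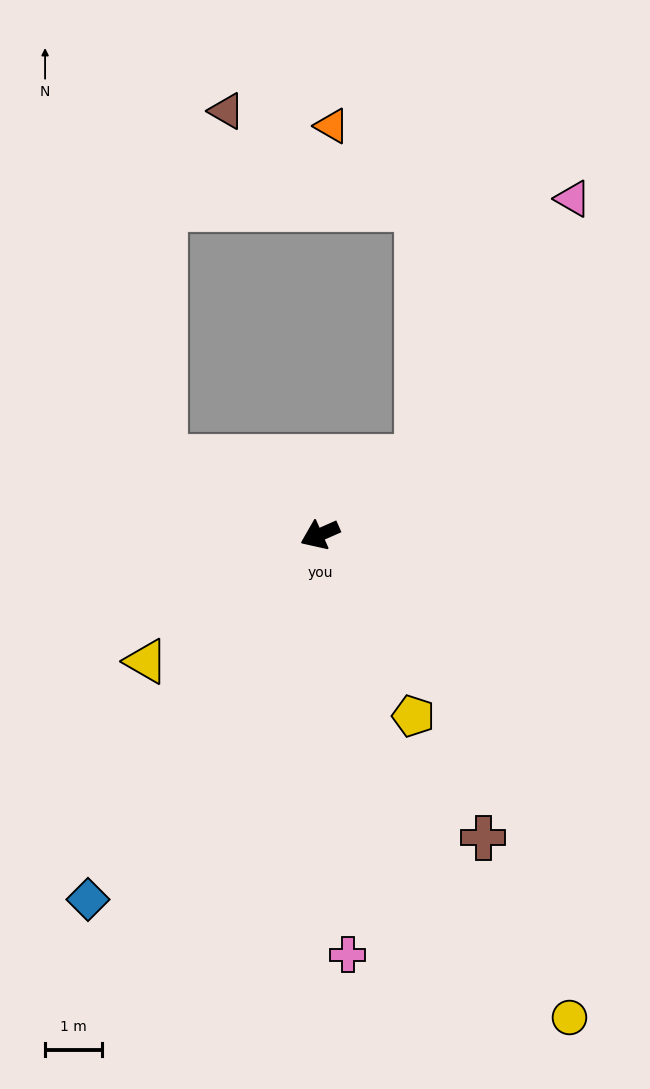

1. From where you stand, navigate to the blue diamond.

turn left 34°, forward 7.6 m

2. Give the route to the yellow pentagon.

turn left 93°, forward 3.6 m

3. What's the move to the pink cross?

turn left 70°, forward 7.4 m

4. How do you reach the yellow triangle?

turn left 12°, forward 3.8 m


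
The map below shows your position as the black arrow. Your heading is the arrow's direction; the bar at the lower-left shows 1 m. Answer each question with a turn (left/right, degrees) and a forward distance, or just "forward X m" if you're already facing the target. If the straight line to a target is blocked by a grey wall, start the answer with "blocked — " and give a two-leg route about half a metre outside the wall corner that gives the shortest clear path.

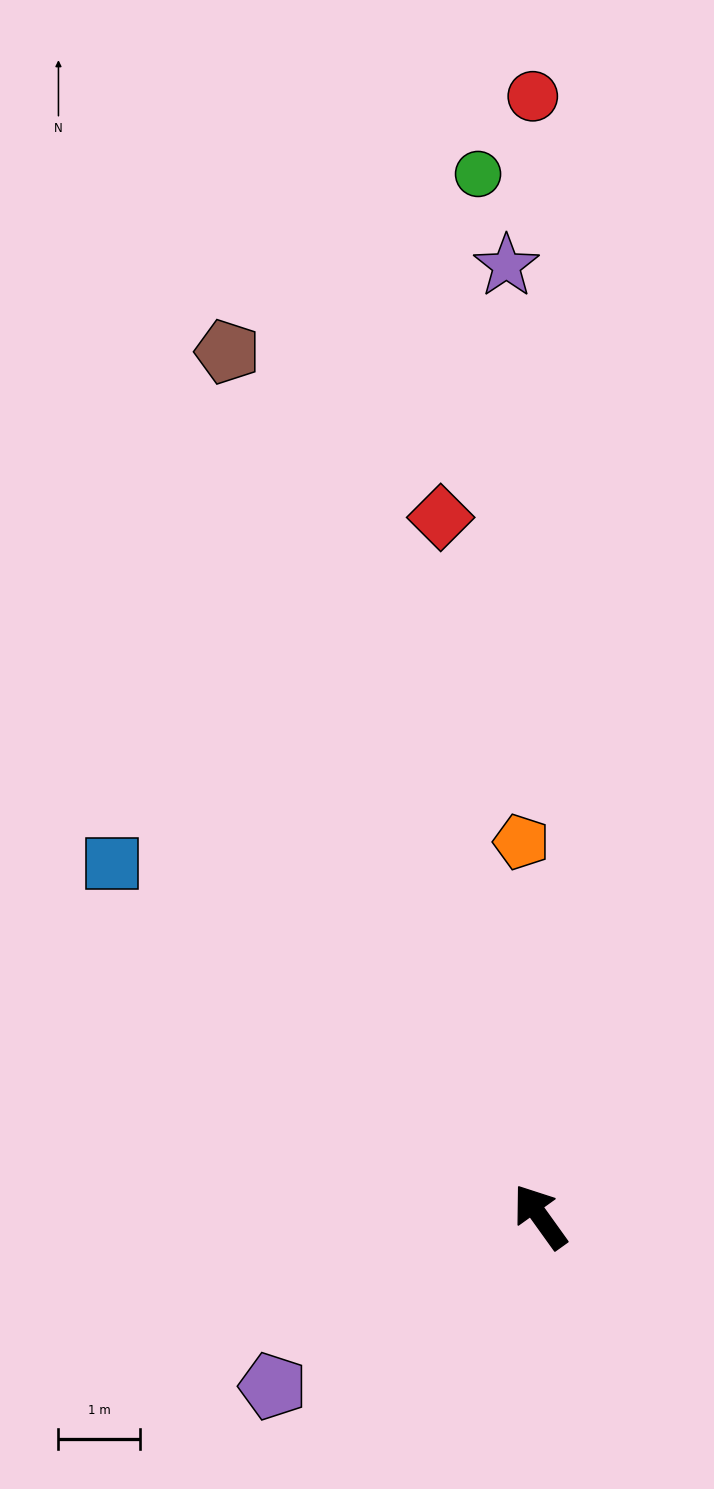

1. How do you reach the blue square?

turn left 15°, forward 6.8 m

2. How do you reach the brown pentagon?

turn right 16°, forward 11.3 m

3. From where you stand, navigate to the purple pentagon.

turn left 87°, forward 3.9 m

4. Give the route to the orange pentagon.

turn right 33°, forward 4.6 m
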